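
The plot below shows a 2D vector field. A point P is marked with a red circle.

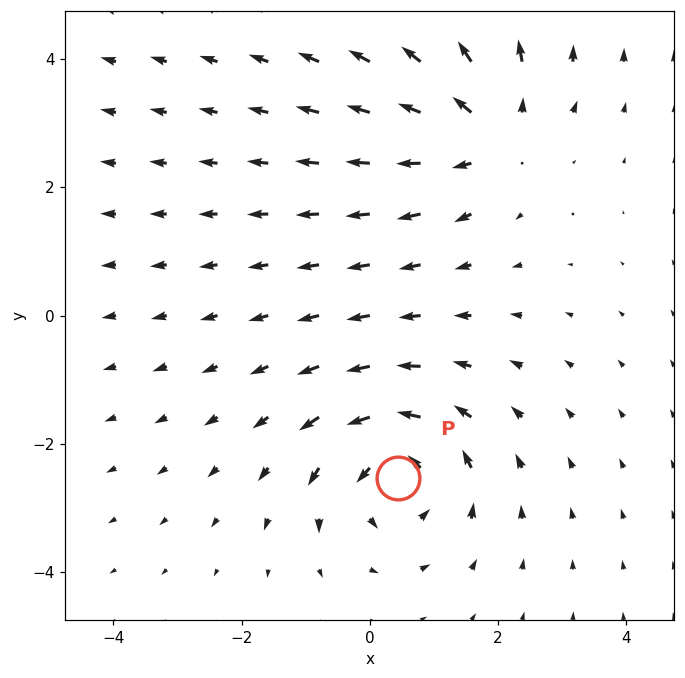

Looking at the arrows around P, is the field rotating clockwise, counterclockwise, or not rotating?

counterclockwise

Near P at (0.4, -2.5) the arrows circulate counterclockwise. The curl (z-component) there is about +5; positive curl means counterclockwise rotation.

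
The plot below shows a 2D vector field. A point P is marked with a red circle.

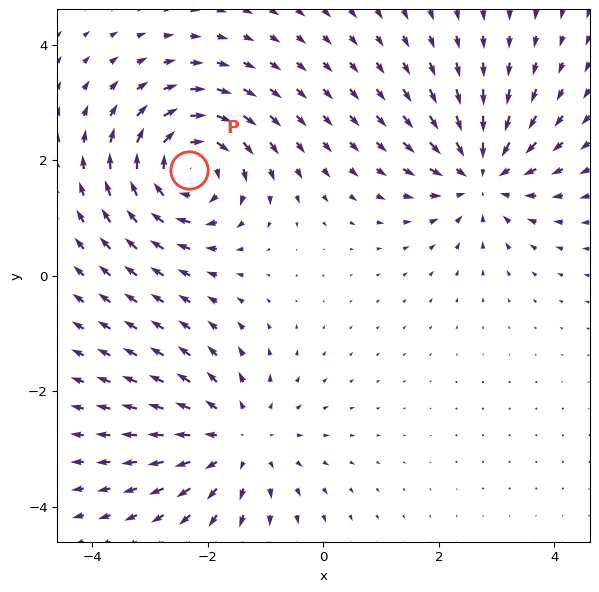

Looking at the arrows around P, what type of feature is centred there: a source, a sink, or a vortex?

vortex

At P (-2.3, 1.8) the arrows circulate clockwise. Divergence ≈0, curl about -6 — near-zero divergence with nonzero curl is a vortex.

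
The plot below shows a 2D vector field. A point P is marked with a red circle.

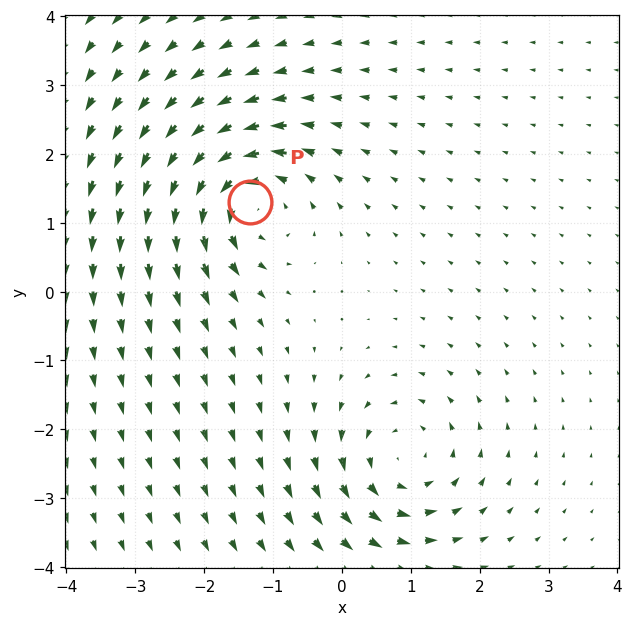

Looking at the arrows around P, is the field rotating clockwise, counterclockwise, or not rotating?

counterclockwise

Near P at (-1.3, 1.3) the arrows circulate counterclockwise. The curl (z-component) there is about +6; positive curl means counterclockwise rotation.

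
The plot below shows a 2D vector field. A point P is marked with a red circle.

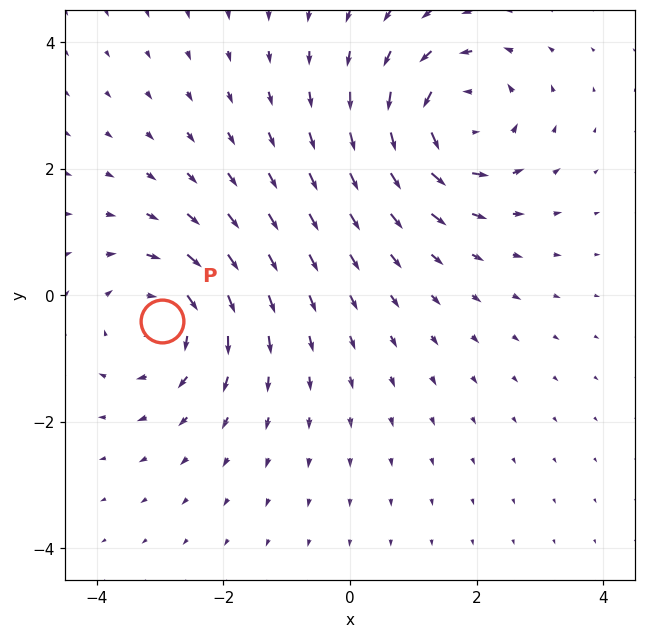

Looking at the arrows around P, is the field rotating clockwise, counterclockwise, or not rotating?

clockwise

Near P at (-3.0, -0.4) the arrows circulate clockwise. The curl (z-component) there is about -4; negative curl means clockwise rotation.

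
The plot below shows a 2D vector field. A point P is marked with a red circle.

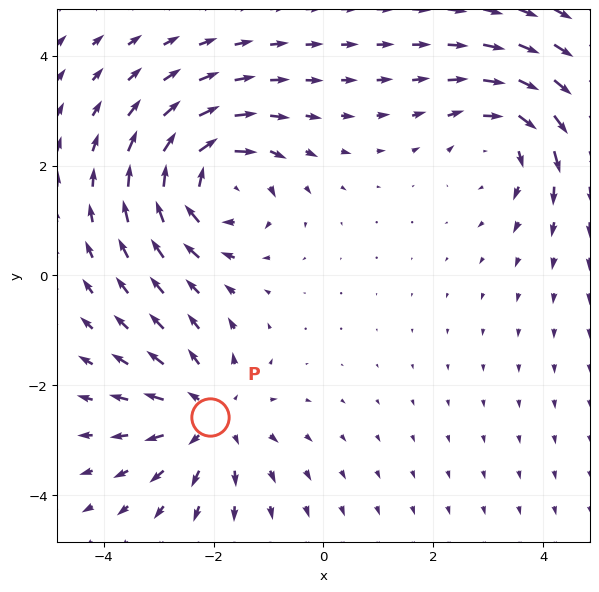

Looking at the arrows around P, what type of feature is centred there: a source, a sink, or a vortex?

source

At P (-2.1, -2.6) the arrows spread outward. Divergence about +3, curl ≈0 — positive divergence with near-zero curl is a source.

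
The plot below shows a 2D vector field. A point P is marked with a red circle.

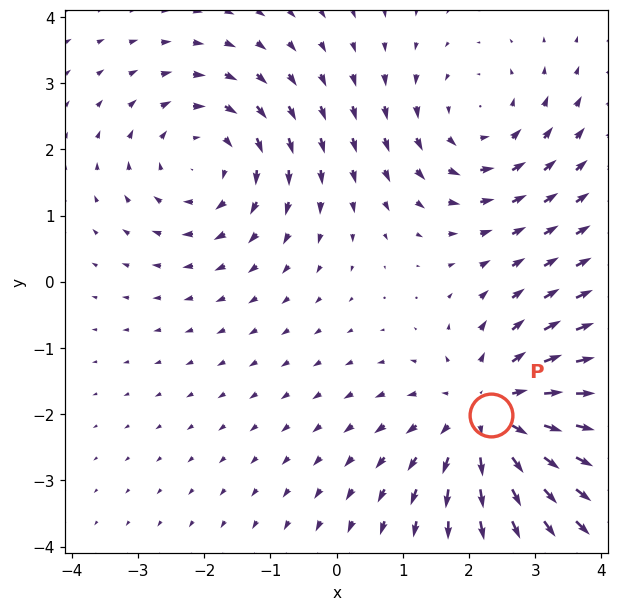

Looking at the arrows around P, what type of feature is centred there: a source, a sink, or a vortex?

At P (2.3, -2.0) the arrows spread outward. Divergence about +4, curl ≈0 — positive divergence with near-zero curl is a source.

source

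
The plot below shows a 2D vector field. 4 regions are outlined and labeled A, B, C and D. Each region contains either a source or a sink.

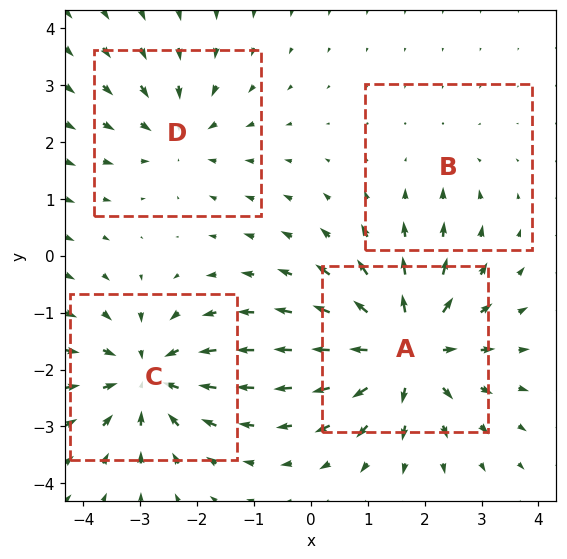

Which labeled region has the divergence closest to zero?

B

Divergence at each region's feature centre — A: about +7, B: about -2, C: about -6, D: about -4. Region B is closest to zero.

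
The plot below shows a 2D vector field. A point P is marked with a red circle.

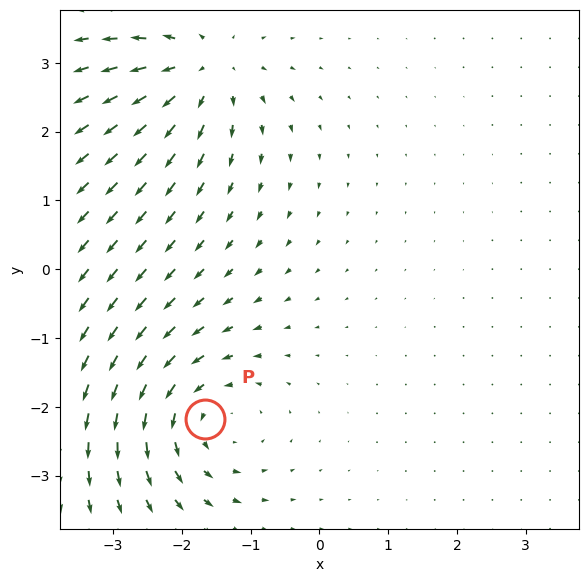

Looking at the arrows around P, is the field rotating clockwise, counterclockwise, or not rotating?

Near P at (-1.7, -2.2) the arrows circulate counterclockwise. The curl (z-component) there is about +3; positive curl means counterclockwise rotation.

counterclockwise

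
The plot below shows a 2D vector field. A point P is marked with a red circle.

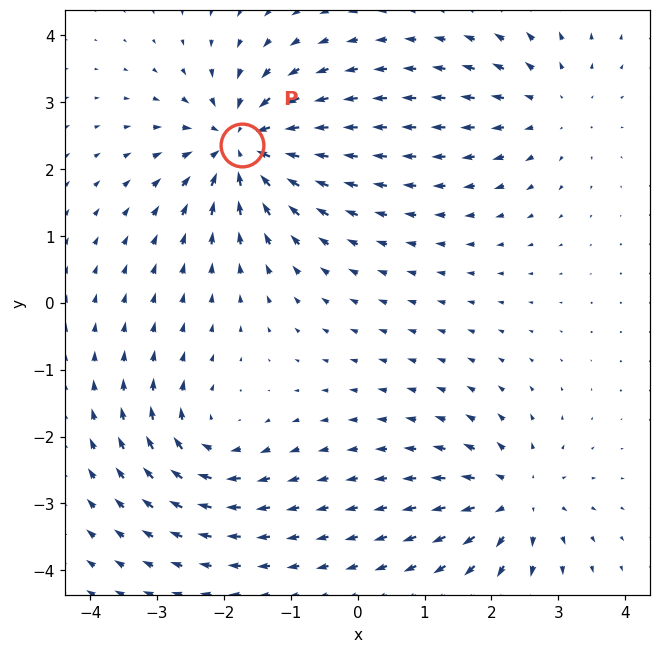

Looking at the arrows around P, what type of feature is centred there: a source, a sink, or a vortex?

At P (-1.7, 2.4) the arrows converge inward. Divergence about -6, curl ≈0 — negative divergence with near-zero curl is a sink.

sink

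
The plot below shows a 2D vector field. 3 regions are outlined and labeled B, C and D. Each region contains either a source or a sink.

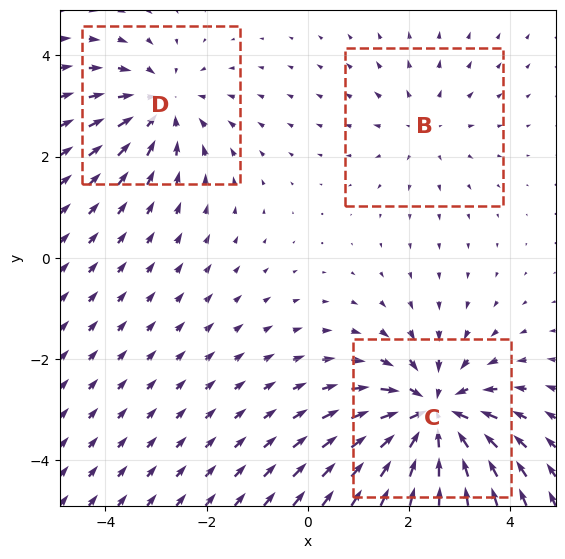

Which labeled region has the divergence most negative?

Divergence at each region's feature centre — B: about +2, C: about -5, D: about -3. Region C is most negative.

C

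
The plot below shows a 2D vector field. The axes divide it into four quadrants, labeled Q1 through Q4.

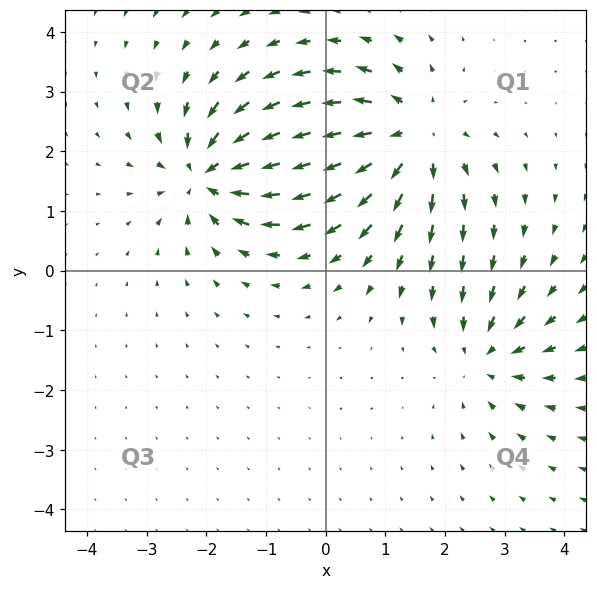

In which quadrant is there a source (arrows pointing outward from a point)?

The source sits at approximately (1.4, 2.2), which lies in quadrant Q1. The divergence there is about +5, positive as expected for a source.

Q1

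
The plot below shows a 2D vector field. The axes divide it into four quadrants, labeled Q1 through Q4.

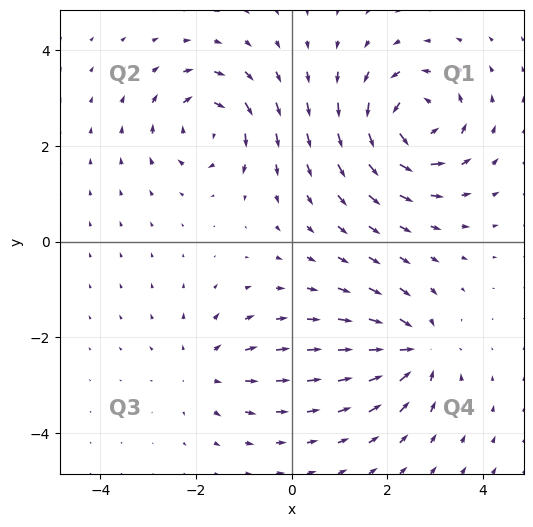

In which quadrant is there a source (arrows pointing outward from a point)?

The source sits at approximately (-1.8, -2.7), which lies in quadrant Q3. The divergence there is about +3, positive as expected for a source.

Q3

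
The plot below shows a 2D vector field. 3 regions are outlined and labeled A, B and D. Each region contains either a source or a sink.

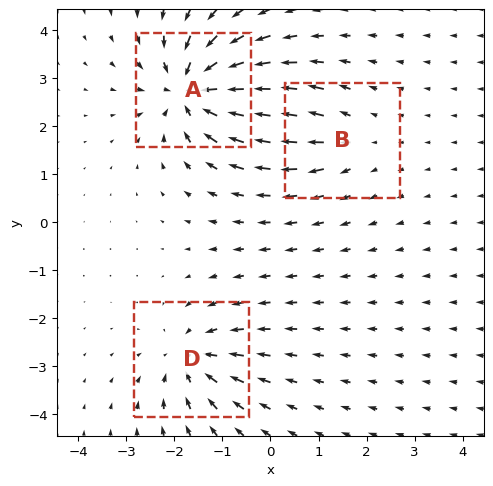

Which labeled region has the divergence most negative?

Divergence at each region's feature centre — A: about -6, B: about +2, D: about -4. Region A is most negative.

A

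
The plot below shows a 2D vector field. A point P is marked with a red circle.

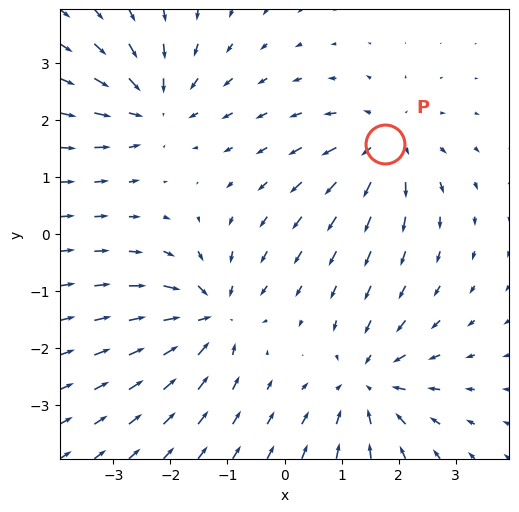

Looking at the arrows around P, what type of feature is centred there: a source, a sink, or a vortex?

source

At P (1.8, 1.6) the arrows spread outward. Divergence about +5, curl ≈0 — positive divergence with near-zero curl is a source.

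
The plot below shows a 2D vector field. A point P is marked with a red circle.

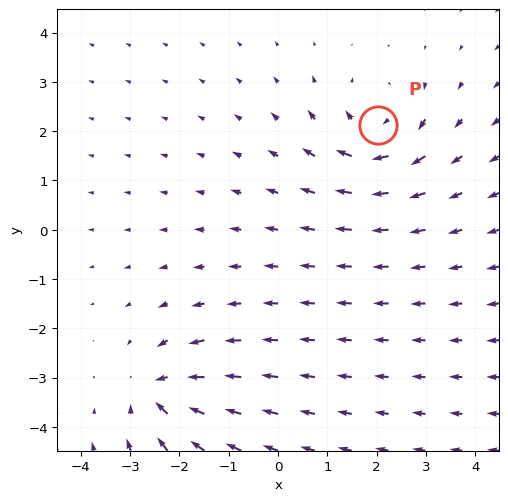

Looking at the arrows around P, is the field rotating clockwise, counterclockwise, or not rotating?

clockwise

Near P at (2.0, 2.1) the arrows circulate clockwise. The curl (z-component) there is about -4; negative curl means clockwise rotation.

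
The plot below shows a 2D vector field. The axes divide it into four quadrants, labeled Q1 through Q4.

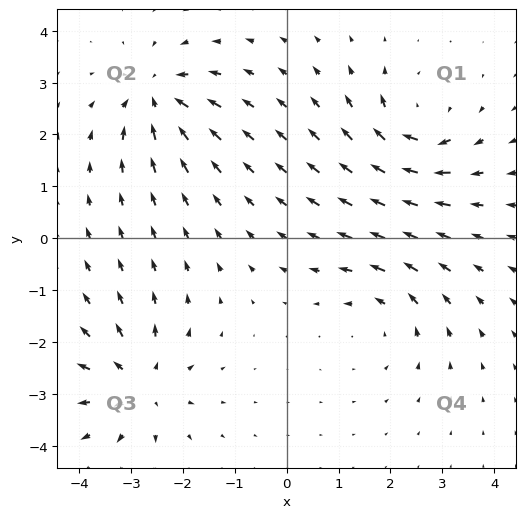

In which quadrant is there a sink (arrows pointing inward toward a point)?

The sink sits at approximately (-2.5, 2.7), which lies in quadrant Q2. The divergence there is about -7, negative as expected for a sink.

Q2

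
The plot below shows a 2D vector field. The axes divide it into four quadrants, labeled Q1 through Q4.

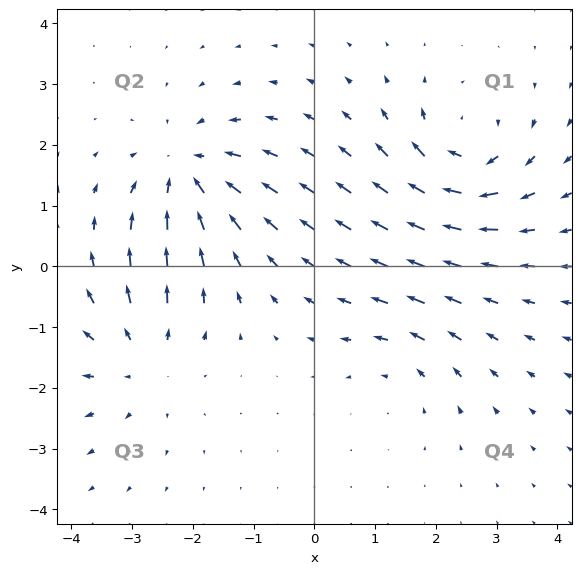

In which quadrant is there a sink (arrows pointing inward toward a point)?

Q2

The sink sits at approximately (-2.1, 1.5), which lies in quadrant Q2. The divergence there is about -4, negative as expected for a sink.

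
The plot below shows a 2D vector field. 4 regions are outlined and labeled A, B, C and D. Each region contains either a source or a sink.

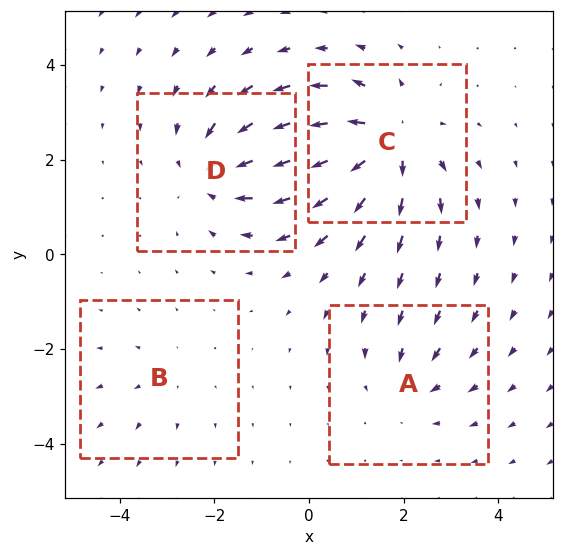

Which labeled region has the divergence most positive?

Divergence at each region's feature centre — A: about -3, B: about +2, C: about +6, D: about -5. Region C is most positive.

C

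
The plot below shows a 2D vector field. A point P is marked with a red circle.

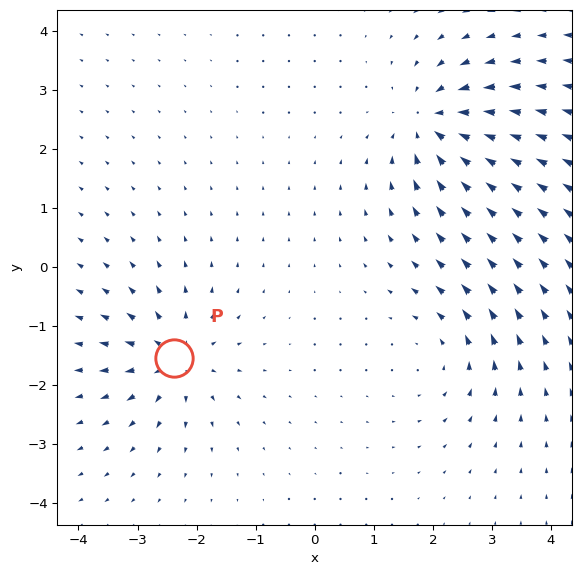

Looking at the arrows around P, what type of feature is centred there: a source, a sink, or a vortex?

At P (-2.4, -1.5) the arrows spread outward. Divergence about +5, curl ≈0 — positive divergence with near-zero curl is a source.

source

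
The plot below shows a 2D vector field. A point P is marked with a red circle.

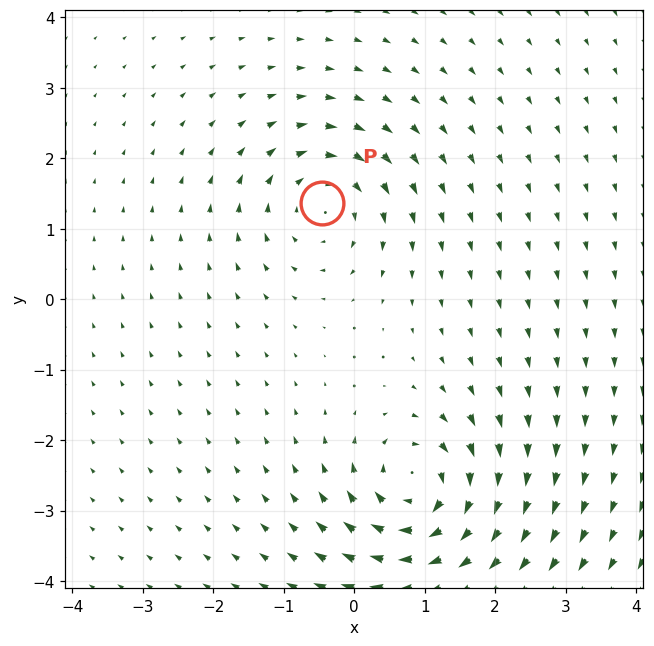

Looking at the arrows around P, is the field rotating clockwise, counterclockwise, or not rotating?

Near P at (-0.5, 1.4) the arrows circulate clockwise. The curl (z-component) there is about -3; negative curl means clockwise rotation.

clockwise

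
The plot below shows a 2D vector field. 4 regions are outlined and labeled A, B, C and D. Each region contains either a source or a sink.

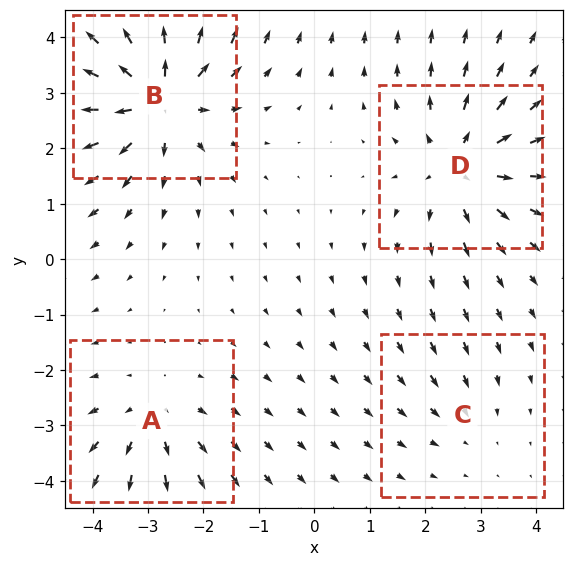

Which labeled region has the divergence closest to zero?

C

Divergence at each region's feature centre — A: about +3, B: about +7, C: about -2, D: about +5. Region C is closest to zero.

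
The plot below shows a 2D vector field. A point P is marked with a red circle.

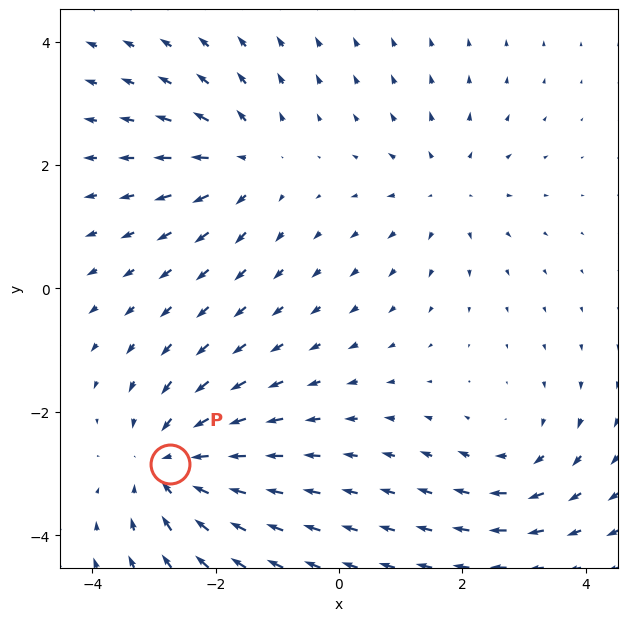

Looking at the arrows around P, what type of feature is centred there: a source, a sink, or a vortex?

sink

At P (-2.7, -2.9) the arrows converge inward. Divergence about -4, curl ≈0 — negative divergence with near-zero curl is a sink.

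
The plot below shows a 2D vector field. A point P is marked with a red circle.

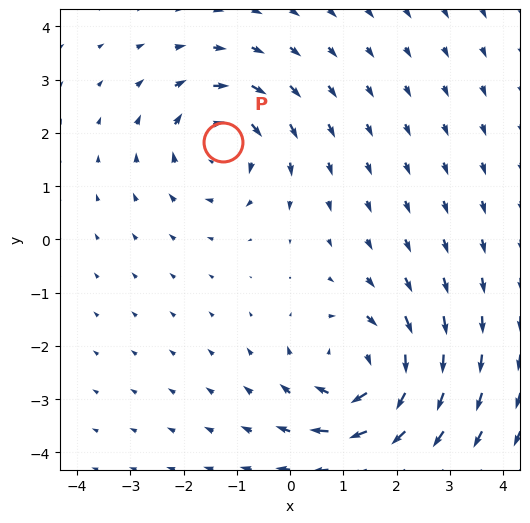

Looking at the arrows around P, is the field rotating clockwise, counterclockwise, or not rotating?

Near P at (-1.3, 1.8) the arrows circulate clockwise. The curl (z-component) there is about -3; negative curl means clockwise rotation.

clockwise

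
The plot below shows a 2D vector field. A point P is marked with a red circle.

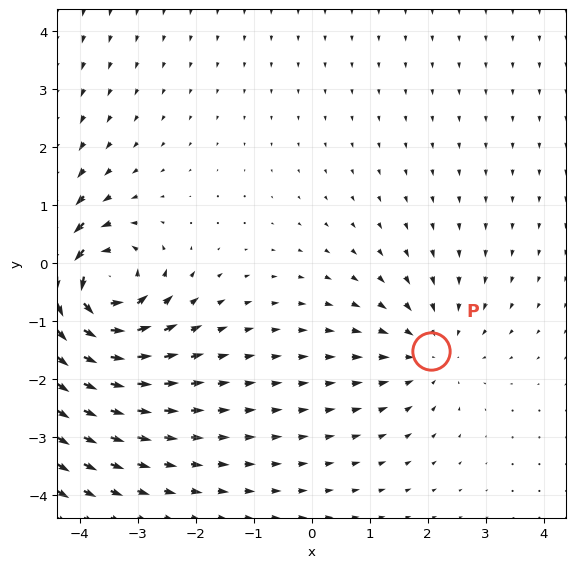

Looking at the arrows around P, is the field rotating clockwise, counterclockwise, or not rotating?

Near P at (2.1, -1.5) the arrows show no circulation. The curl there is ≈0.

not rotating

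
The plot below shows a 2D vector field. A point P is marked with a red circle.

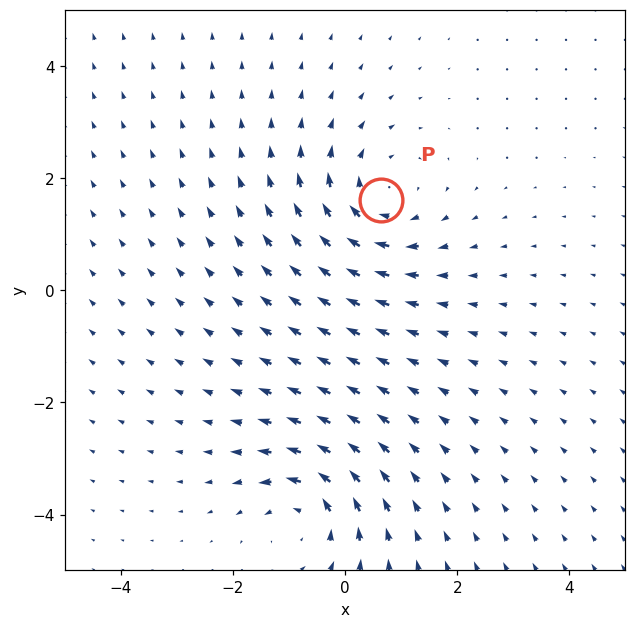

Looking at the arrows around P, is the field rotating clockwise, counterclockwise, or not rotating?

Near P at (0.6, 1.6) the arrows circulate clockwise. The curl (z-component) there is about -3; negative curl means clockwise rotation.

clockwise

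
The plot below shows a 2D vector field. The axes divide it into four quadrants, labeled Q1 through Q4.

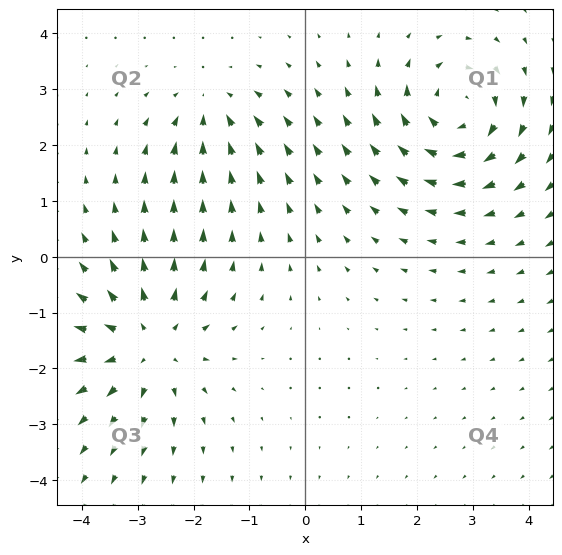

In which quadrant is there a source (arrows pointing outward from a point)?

The source sits at approximately (-2.8, -1.5), which lies in quadrant Q3. The divergence there is about +4, positive as expected for a source.

Q3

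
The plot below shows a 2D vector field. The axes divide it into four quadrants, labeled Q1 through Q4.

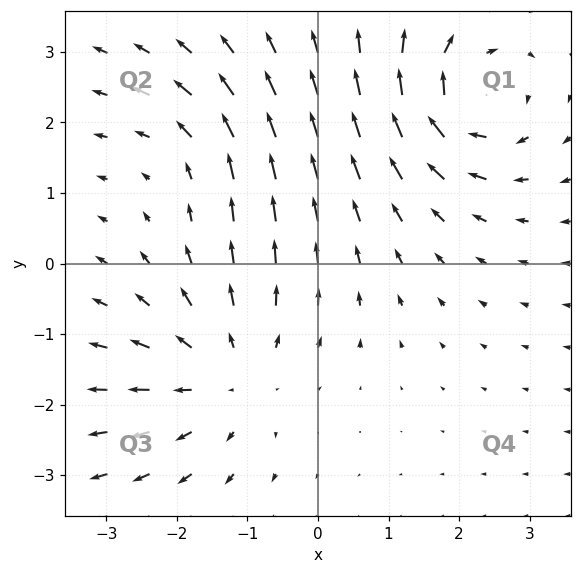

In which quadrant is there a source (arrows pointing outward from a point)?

The source sits at approximately (-1.3, -1.6), which lies in quadrant Q3. The divergence there is about +4, positive as expected for a source.

Q3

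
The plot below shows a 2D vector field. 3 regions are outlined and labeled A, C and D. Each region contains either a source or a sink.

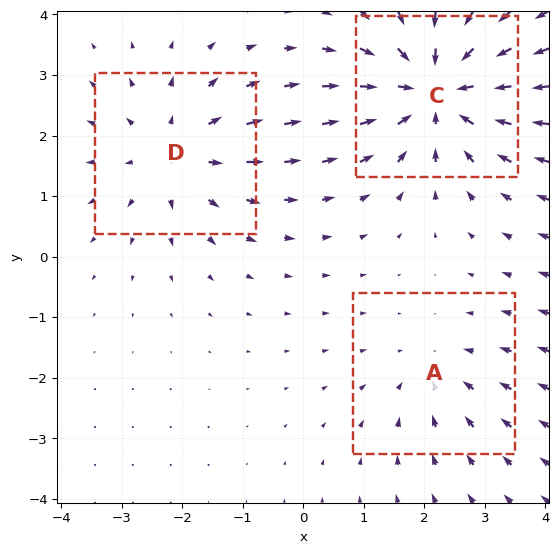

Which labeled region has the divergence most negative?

C

Divergence at each region's feature centre — A: about -2, C: about -4, D: about +3. Region C is most negative.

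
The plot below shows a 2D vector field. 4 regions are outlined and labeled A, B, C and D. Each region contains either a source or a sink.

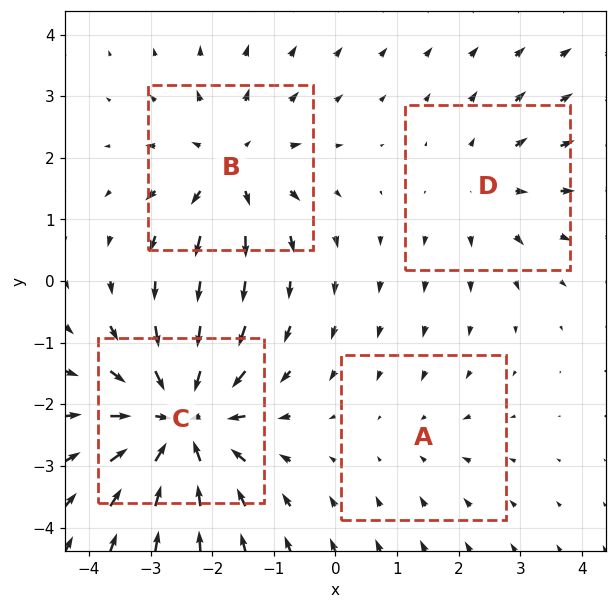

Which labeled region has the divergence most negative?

Divergence at each region's feature centre — A: about -2, B: about +5, C: about -7, D: about +3. Region C is most negative.

C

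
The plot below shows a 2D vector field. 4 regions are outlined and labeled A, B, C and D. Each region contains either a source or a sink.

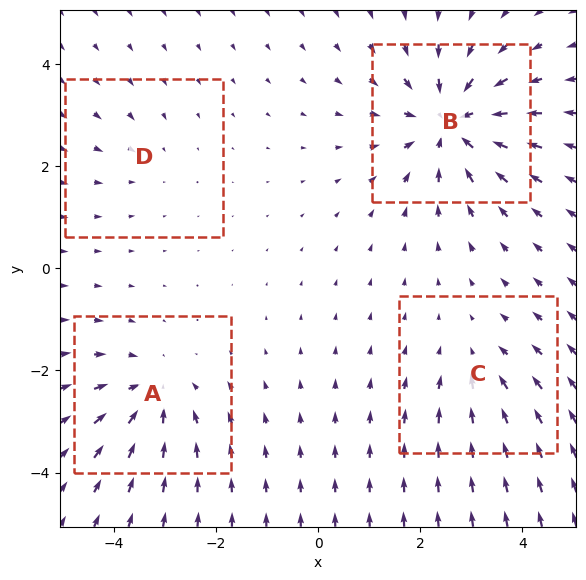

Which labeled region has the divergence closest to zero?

D

Divergence at each region's feature centre — A: about -4, B: about -7, C: about -3, D: about -2. Region D is closest to zero.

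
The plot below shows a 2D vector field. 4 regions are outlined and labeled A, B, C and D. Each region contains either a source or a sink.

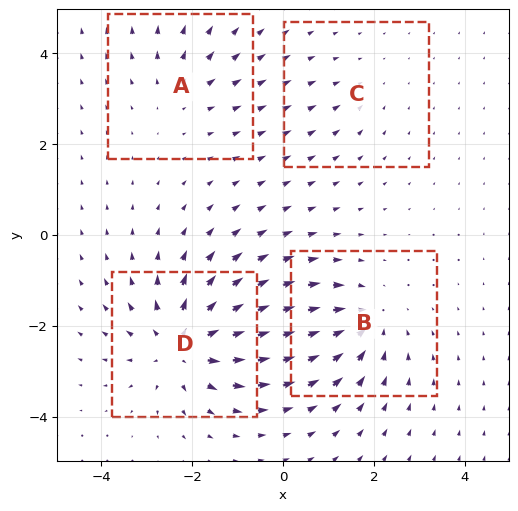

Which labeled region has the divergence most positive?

Divergence at each region's feature centre — A: about +3, B: about -5, C: about -2, D: about +6. Region D is most positive.

D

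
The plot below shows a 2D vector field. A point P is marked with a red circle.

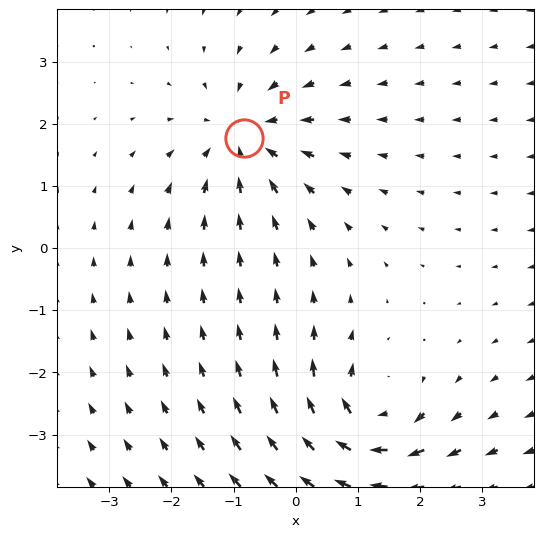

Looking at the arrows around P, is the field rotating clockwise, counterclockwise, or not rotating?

not rotating

Near P at (-0.8, 1.8) the arrows show no circulation. The curl there is ≈0.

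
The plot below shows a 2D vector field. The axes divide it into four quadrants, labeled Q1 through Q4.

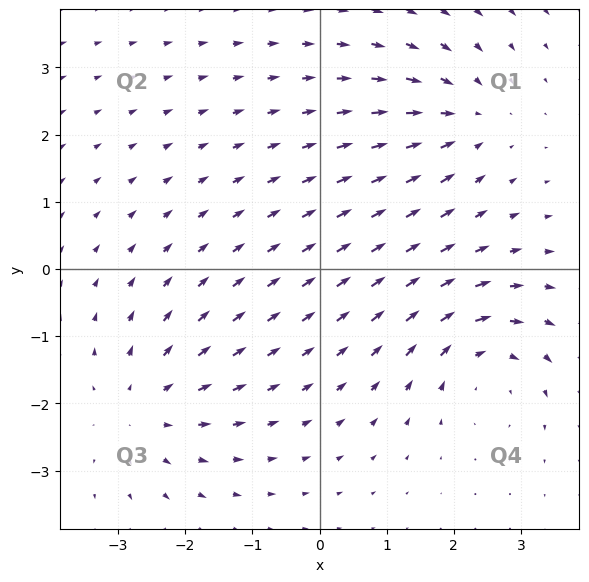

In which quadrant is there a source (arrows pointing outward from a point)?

The source sits at approximately (-2.6, -2.1), which lies in quadrant Q3. The divergence there is about +3, positive as expected for a source.

Q3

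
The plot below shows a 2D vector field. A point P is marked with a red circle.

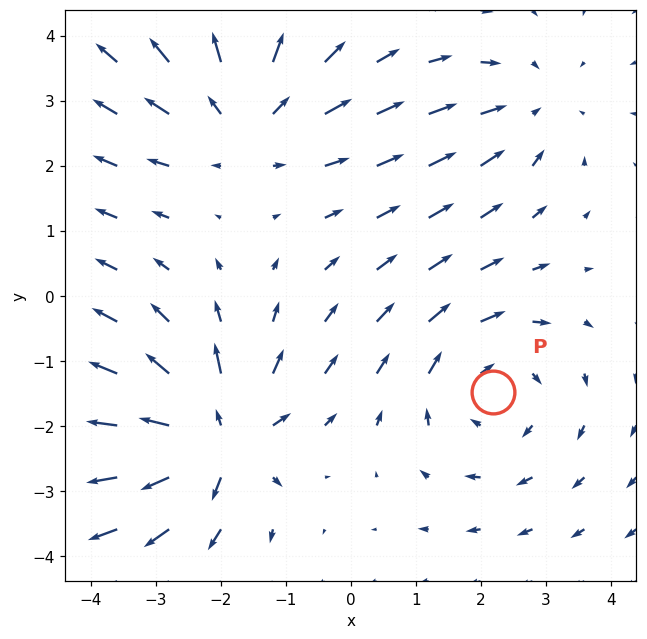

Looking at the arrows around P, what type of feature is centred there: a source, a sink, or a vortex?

At P (2.2, -1.5) the arrows circulate clockwise. Divergence ≈0, curl about -4 — near-zero divergence with nonzero curl is a vortex.

vortex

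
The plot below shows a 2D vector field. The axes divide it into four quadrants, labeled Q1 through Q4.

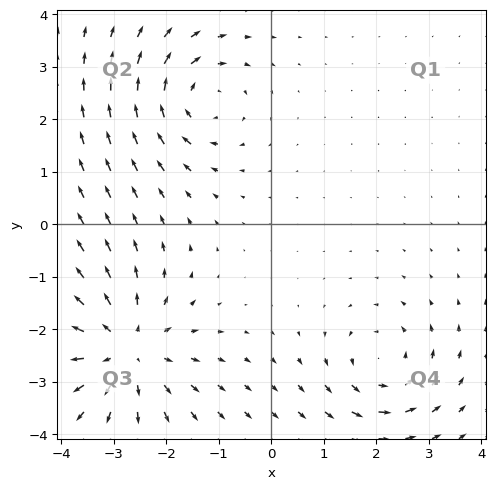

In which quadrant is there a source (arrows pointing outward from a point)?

The source sits at approximately (-2.8, -2.4), which lies in quadrant Q3. The divergence there is about +5, positive as expected for a source.

Q3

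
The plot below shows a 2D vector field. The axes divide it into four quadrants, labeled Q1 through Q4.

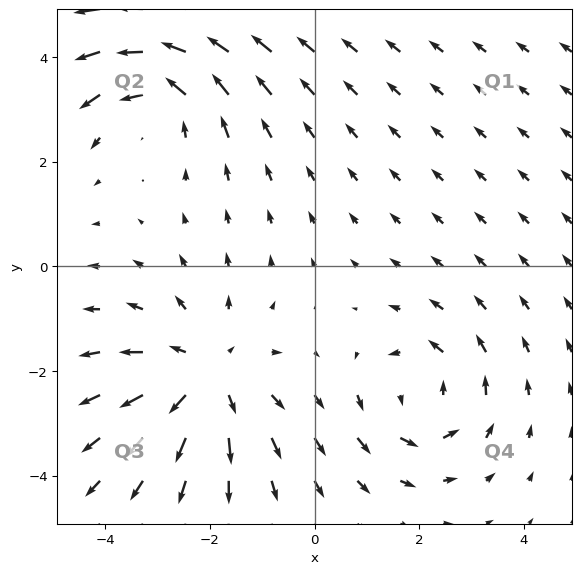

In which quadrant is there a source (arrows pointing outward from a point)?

Q3

The source sits at approximately (-2.1, -2.1), which lies in quadrant Q3. The divergence there is about +3, positive as expected for a source.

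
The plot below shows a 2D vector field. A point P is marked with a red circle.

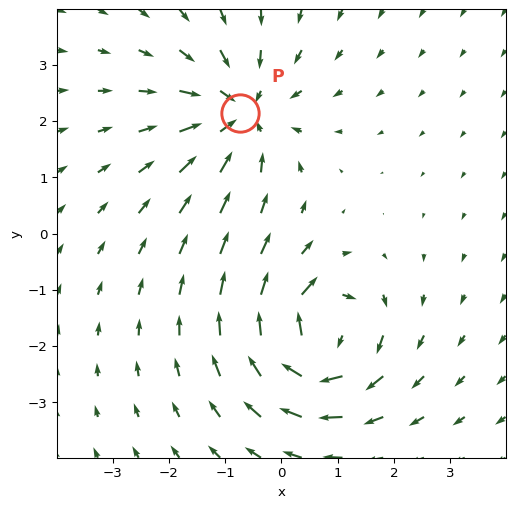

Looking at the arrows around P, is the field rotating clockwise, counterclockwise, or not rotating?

not rotating

Near P at (-0.7, 2.1) the arrows show no circulation. The curl there is ≈0.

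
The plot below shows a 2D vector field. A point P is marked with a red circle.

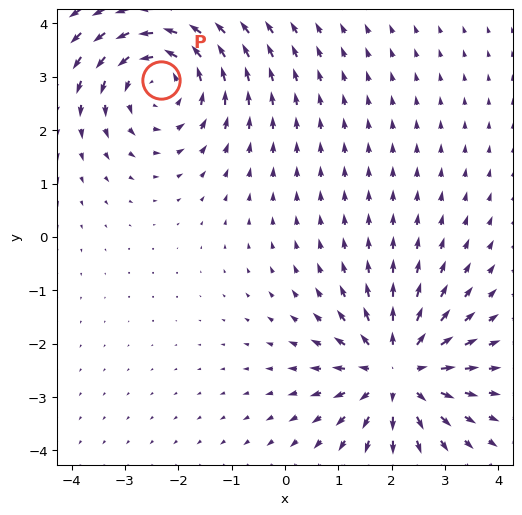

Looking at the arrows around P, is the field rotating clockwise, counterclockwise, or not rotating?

Near P at (-2.3, 2.9) the arrows circulate counterclockwise. The curl (z-component) there is about +4; positive curl means counterclockwise rotation.

counterclockwise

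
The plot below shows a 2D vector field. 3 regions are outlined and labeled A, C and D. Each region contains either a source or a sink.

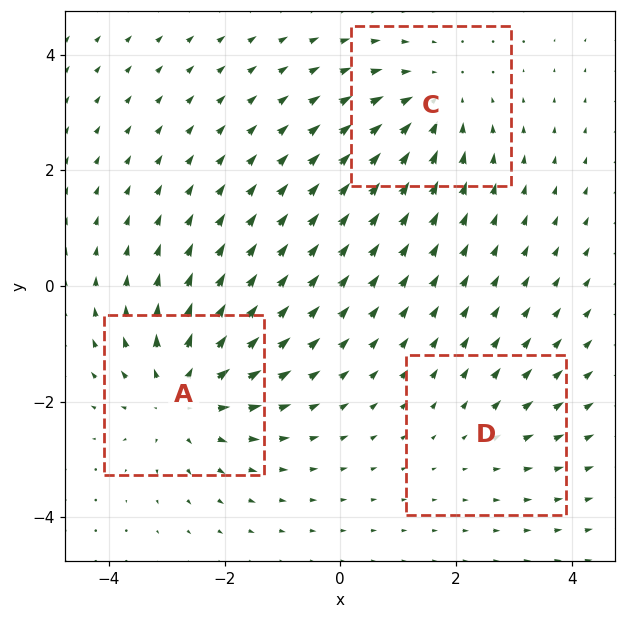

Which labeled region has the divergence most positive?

A

Divergence at each region's feature centre — A: about +4, C: about -3, D: about +2. Region A is most positive.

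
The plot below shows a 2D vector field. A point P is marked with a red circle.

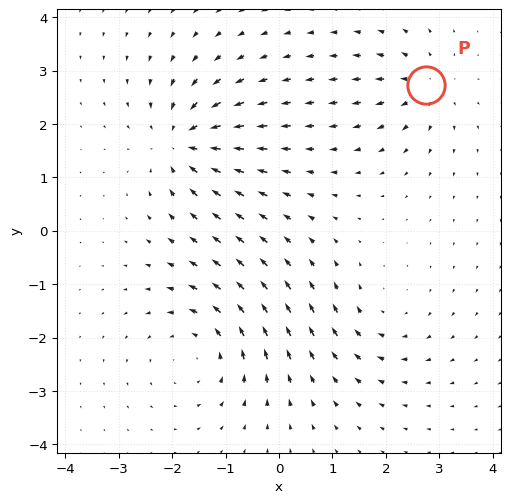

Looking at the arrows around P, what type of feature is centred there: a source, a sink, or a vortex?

At P (2.8, 2.7) the arrows spread outward. Divergence about +4, curl ≈0 — positive divergence with near-zero curl is a source.

source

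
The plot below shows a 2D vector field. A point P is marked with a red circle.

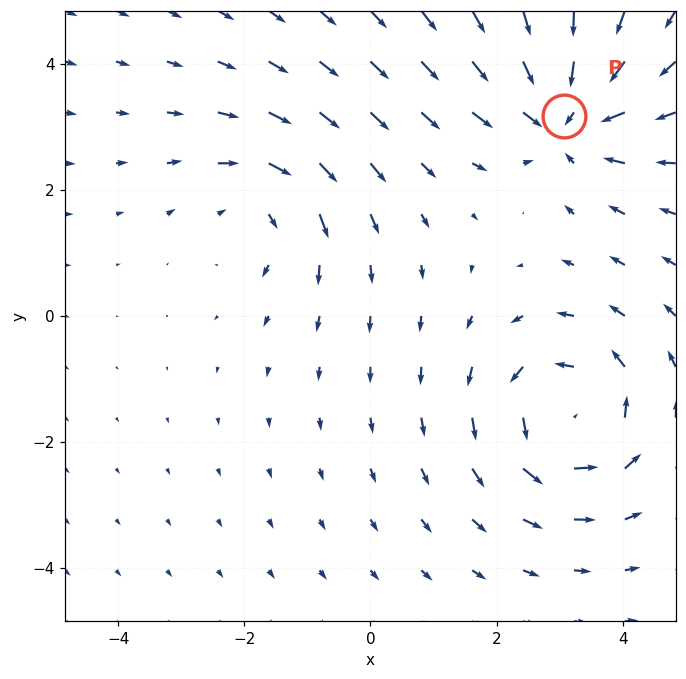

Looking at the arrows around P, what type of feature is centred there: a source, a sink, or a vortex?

sink

At P (3.1, 3.2) the arrows converge inward. Divergence about -5, curl ≈0 — negative divergence with near-zero curl is a sink.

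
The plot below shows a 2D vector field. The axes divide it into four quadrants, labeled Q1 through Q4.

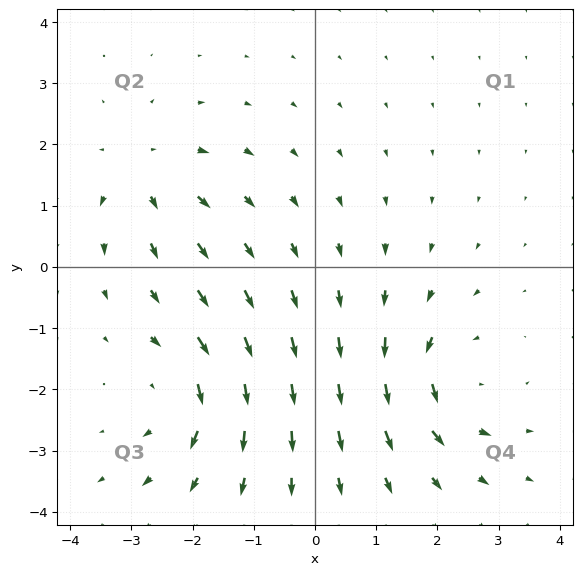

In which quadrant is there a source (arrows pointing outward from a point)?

The source sits at approximately (-2.8, 1.5), which lies in quadrant Q2. The divergence there is about +3, positive as expected for a source.

Q2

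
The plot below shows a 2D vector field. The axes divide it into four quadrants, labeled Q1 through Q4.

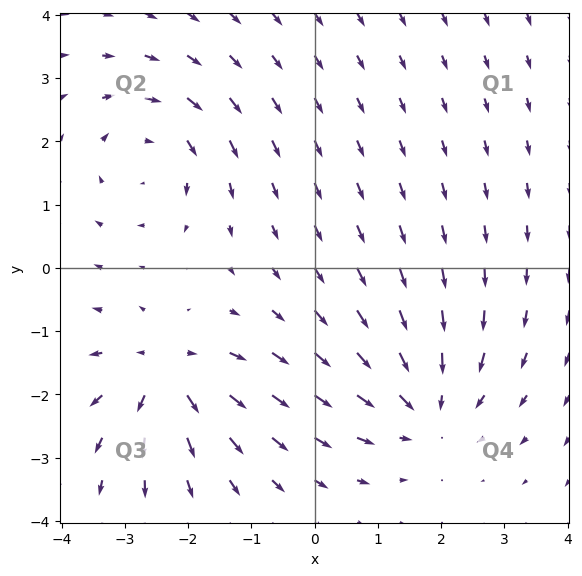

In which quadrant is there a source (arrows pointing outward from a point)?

The source sits at approximately (-2.3, -1.7), which lies in quadrant Q3. The divergence there is about +5, positive as expected for a source.

Q3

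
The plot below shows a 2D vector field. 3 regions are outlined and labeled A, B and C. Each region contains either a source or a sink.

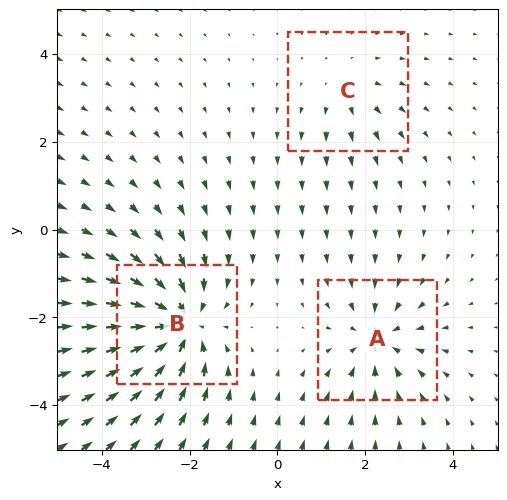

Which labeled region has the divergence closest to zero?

C

Divergence at each region's feature centre — A: about -3, B: about -5, C: about +2. Region C is closest to zero.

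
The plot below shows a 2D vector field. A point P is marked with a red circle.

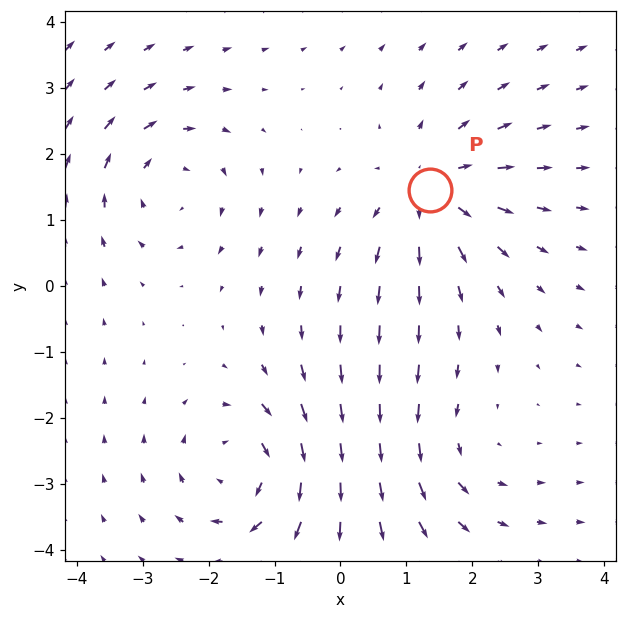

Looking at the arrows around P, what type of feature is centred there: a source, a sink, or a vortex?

source

At P (1.4, 1.5) the arrows spread outward. Divergence about +5, curl ≈0 — positive divergence with near-zero curl is a source.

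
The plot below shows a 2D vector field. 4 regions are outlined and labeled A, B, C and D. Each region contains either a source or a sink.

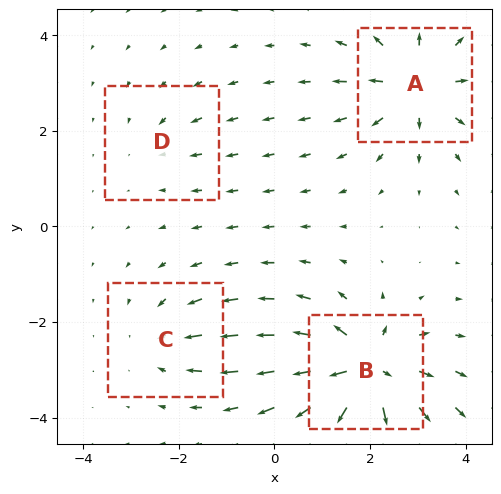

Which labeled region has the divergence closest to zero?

D

Divergence at each region's feature centre — A: about +6, B: about +9, C: about -4, D: about -2. Region D is closest to zero.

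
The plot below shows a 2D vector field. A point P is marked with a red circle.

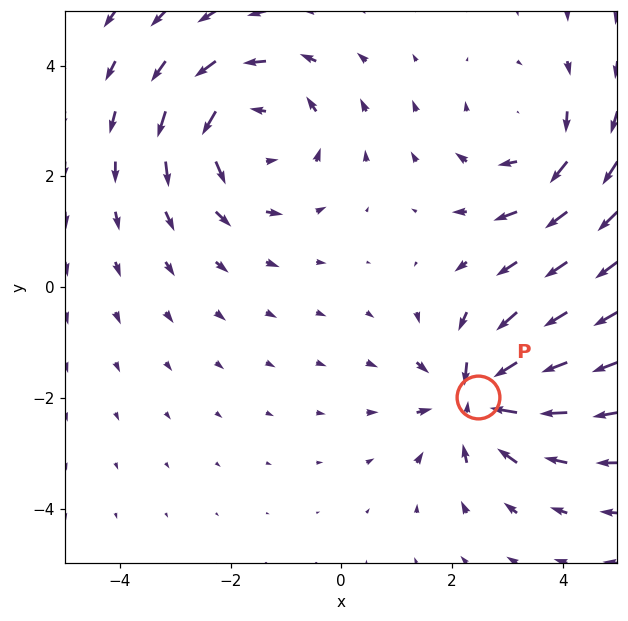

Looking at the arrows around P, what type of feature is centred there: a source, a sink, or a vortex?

At P (2.5, -2.0) the arrows converge inward. Divergence about -5, curl ≈0 — negative divergence with near-zero curl is a sink.

sink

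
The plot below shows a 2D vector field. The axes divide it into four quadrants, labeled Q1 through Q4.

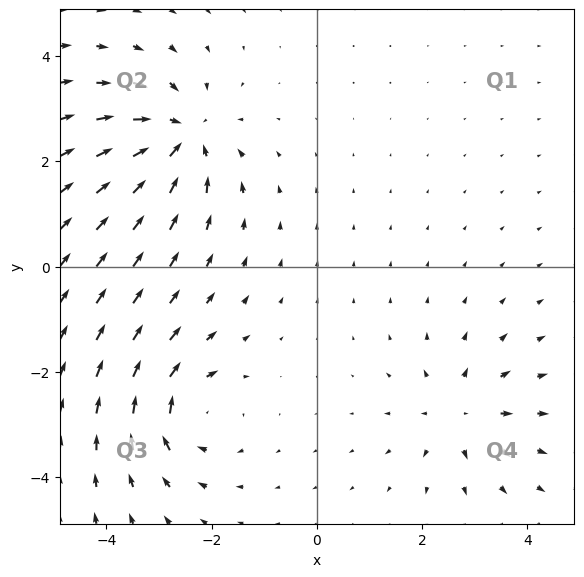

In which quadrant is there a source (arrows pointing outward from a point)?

The source sits at approximately (2.7, -2.8), which lies in quadrant Q4. The divergence there is about +4, positive as expected for a source.

Q4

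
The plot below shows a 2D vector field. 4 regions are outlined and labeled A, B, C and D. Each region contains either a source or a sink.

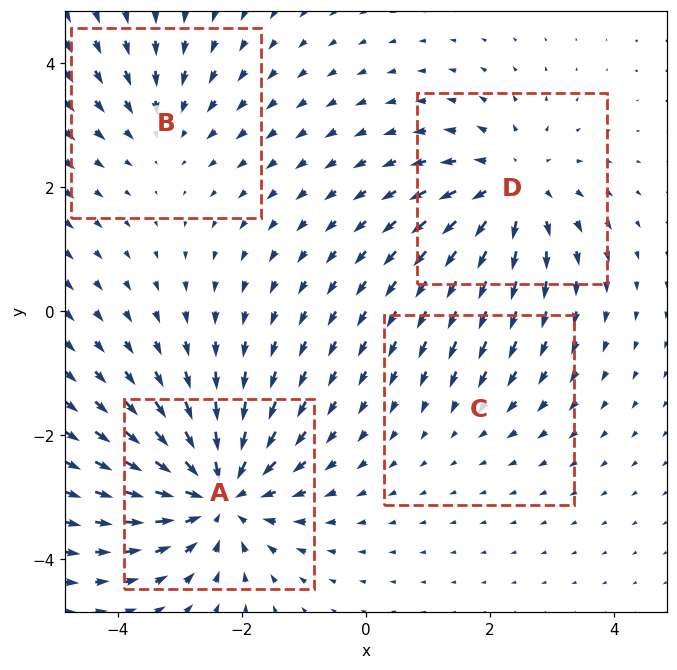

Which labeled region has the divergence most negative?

Divergence at each region's feature centre — A: about -7, B: about -3, C: about -2, D: about +5. Region A is most negative.

A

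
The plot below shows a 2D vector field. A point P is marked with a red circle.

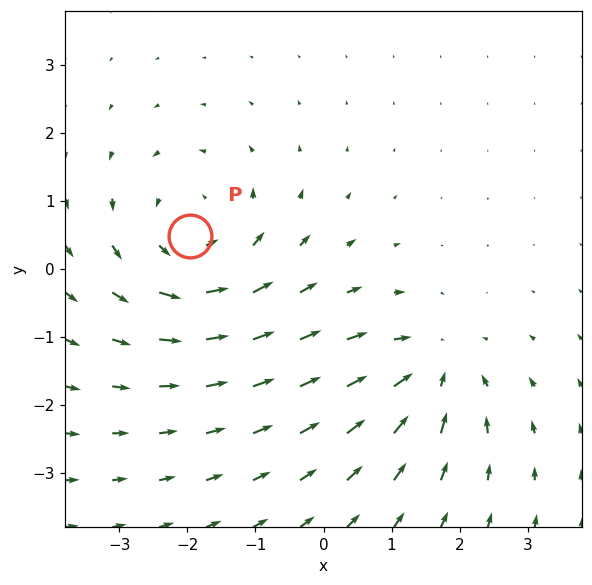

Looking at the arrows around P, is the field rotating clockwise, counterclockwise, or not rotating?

counterclockwise

Near P at (-2.0, 0.5) the arrows circulate counterclockwise. The curl (z-component) there is about +4; positive curl means counterclockwise rotation.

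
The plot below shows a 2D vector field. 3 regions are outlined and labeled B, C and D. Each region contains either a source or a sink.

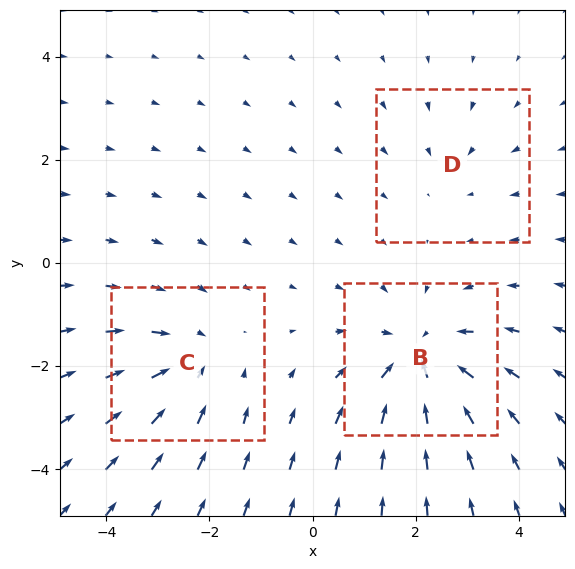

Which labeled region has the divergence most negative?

B

Divergence at each region's feature centre — B: about -4, C: about -3, D: about -2. Region B is most negative.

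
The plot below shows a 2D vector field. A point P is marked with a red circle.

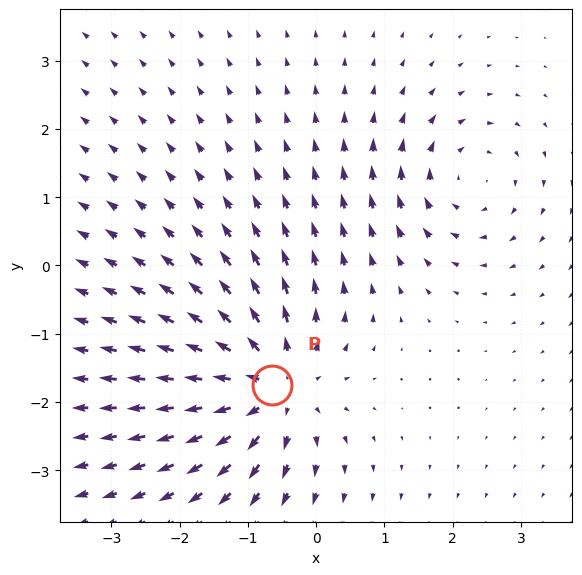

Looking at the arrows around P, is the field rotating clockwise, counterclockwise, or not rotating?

not rotating

Near P at (-0.7, -1.8) the arrows show no circulation. The curl there is ≈0.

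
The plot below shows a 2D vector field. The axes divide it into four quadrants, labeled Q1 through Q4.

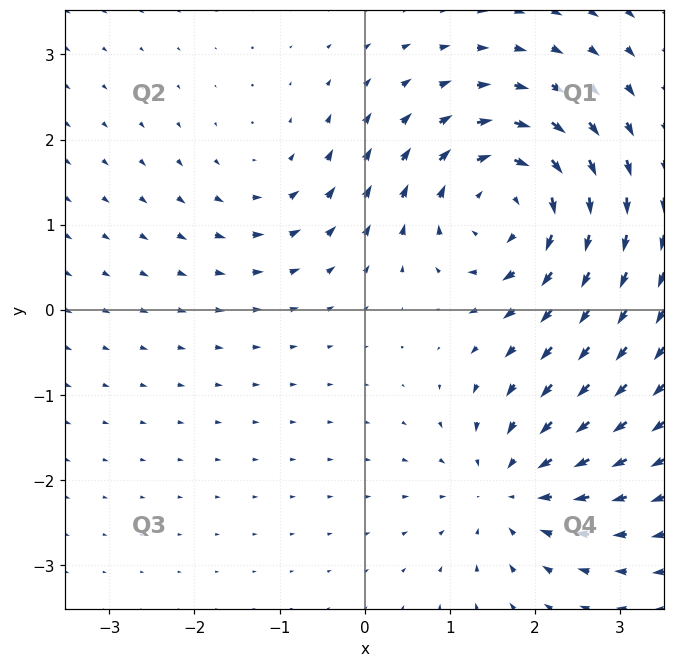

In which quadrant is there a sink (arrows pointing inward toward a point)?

Q4

The sink sits at approximately (1.7, -2.1), which lies in quadrant Q4. The divergence there is about -4, negative as expected for a sink.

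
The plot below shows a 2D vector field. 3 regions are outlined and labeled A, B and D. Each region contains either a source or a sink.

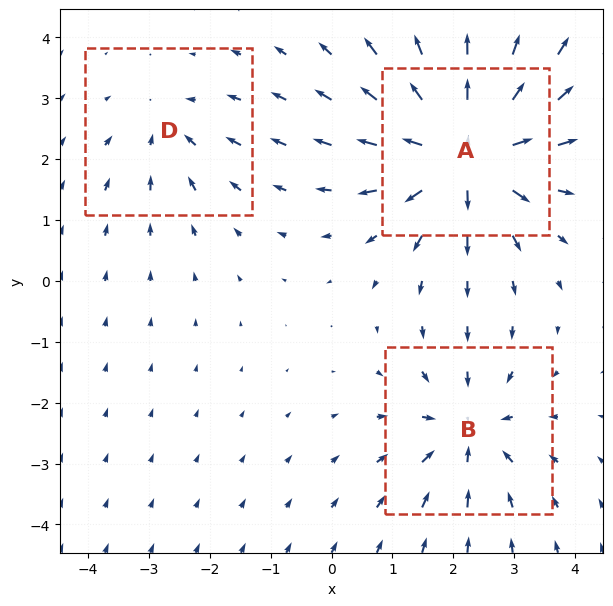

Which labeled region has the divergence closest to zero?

Divergence at each region's feature centre — A: about +6, B: about -3, D: about -2. Region D is closest to zero.

D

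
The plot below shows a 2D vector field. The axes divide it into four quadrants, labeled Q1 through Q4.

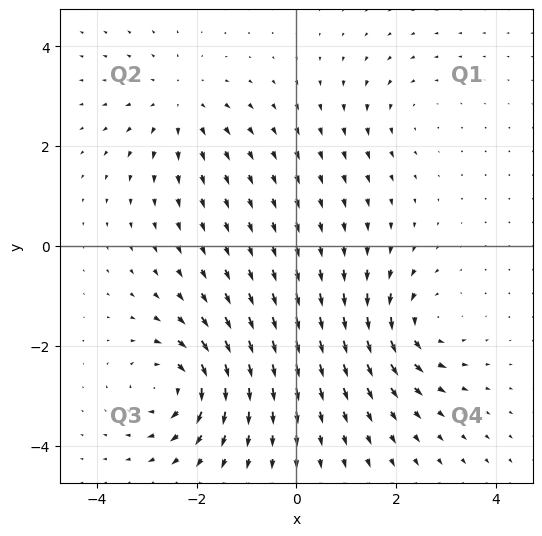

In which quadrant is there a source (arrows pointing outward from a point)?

The source sits at approximately (-2.3, 2.8), which lies in quadrant Q2. The divergence there is about +3, positive as expected for a source.

Q2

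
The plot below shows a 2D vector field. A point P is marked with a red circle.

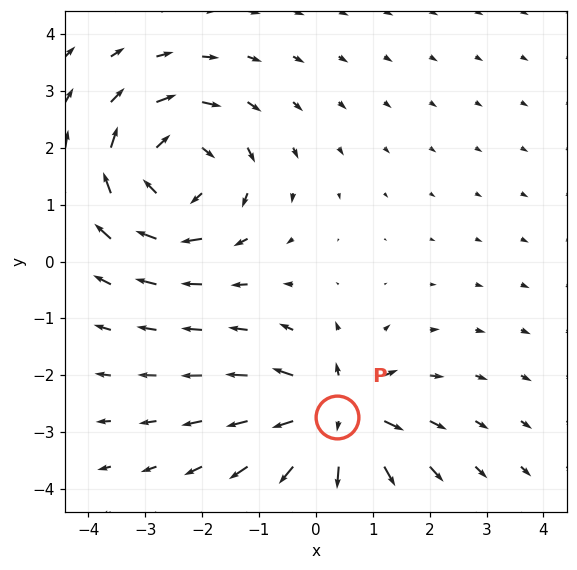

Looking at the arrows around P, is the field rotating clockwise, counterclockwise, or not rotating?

Near P at (0.4, -2.7) the arrows show no circulation. The curl there is ≈0.

not rotating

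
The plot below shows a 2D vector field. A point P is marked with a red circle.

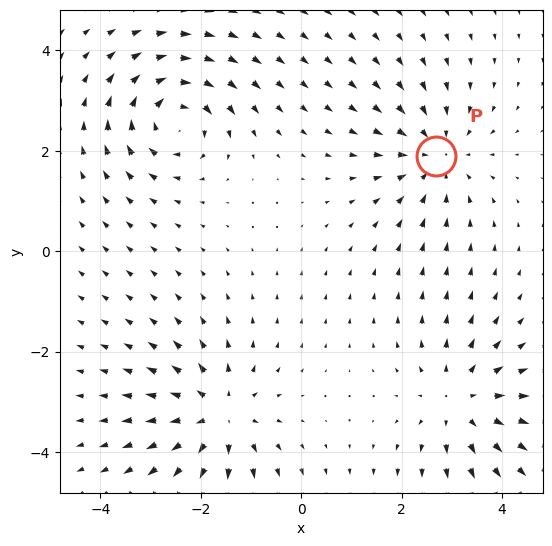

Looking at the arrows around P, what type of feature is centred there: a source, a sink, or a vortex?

At P (2.7, 1.9) the arrows converge inward. Divergence about -4, curl ≈0 — negative divergence with near-zero curl is a sink.

sink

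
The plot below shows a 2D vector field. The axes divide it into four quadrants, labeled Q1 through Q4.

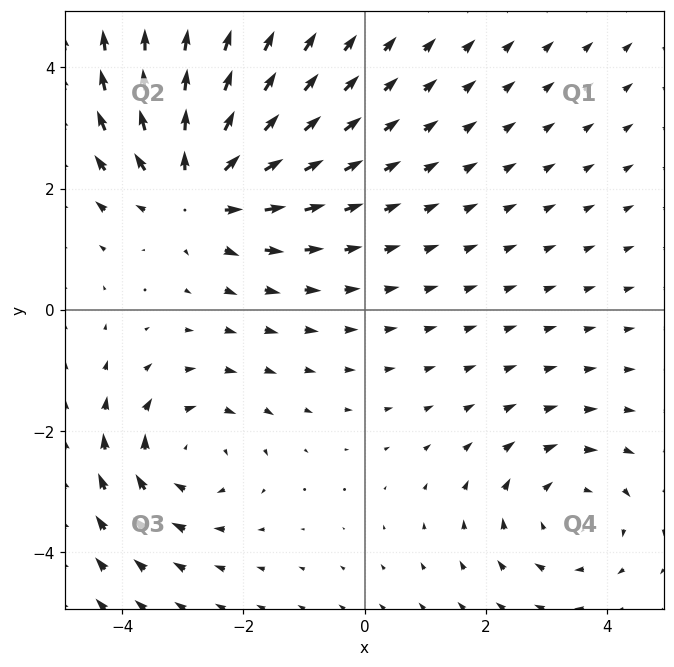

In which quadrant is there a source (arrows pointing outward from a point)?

The source sits at approximately (-2.7, 2.0), which lies in quadrant Q2. The divergence there is about +4, positive as expected for a source.

Q2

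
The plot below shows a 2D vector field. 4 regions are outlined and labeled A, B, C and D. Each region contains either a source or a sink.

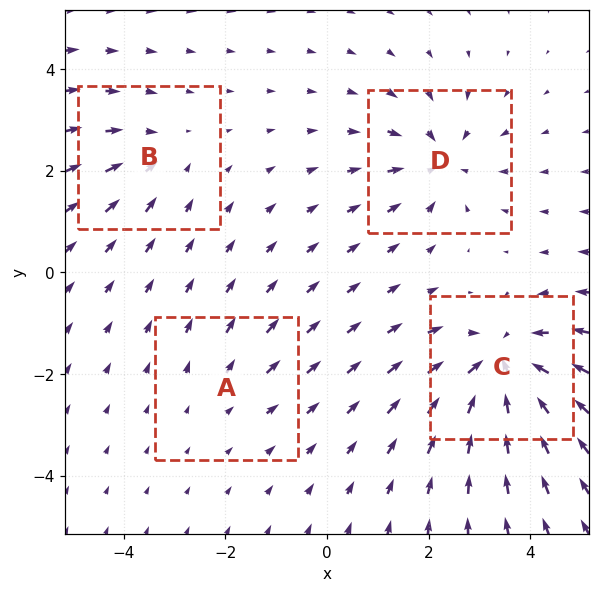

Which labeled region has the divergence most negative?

Divergence at each region's feature centre — A: about +2, B: about -3, C: about -7, D: about -5. Region C is most negative.

C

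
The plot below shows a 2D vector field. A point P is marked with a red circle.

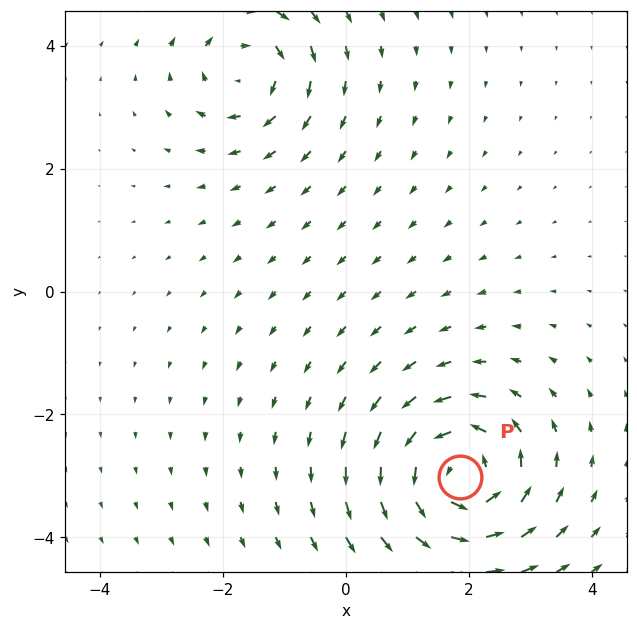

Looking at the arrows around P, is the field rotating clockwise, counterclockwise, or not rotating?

Near P at (1.9, -3.0) the arrows circulate counterclockwise. The curl (z-component) there is about +5; positive curl means counterclockwise rotation.

counterclockwise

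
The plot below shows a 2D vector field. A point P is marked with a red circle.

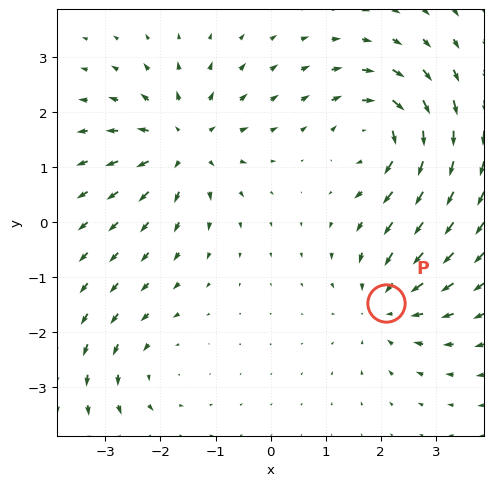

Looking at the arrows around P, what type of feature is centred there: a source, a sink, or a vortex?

sink

At P (2.1, -1.5) the arrows converge inward. Divergence about -3, curl ≈0 — negative divergence with near-zero curl is a sink.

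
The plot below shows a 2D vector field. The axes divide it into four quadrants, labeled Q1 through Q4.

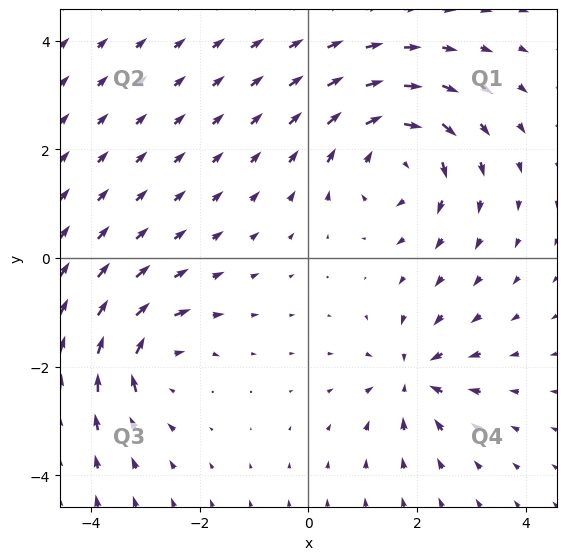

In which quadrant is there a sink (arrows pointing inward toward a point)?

The sink sits at approximately (1.9, -2.2), which lies in quadrant Q4. The divergence there is about -4, negative as expected for a sink.

Q4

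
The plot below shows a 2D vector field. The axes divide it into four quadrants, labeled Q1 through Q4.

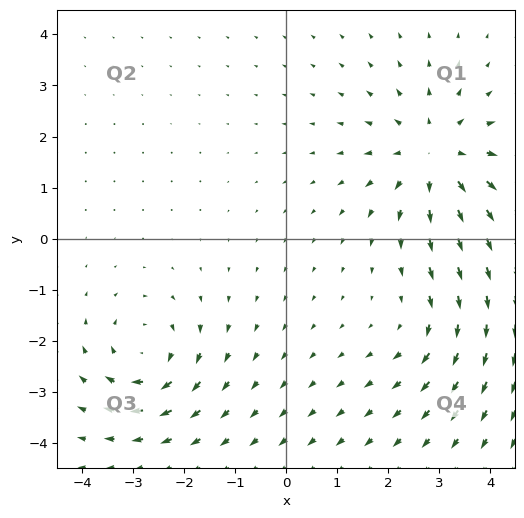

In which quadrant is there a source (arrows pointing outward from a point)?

Q1

The source sits at approximately (2.9, 1.6), which lies in quadrant Q1. The divergence there is about +4, positive as expected for a source.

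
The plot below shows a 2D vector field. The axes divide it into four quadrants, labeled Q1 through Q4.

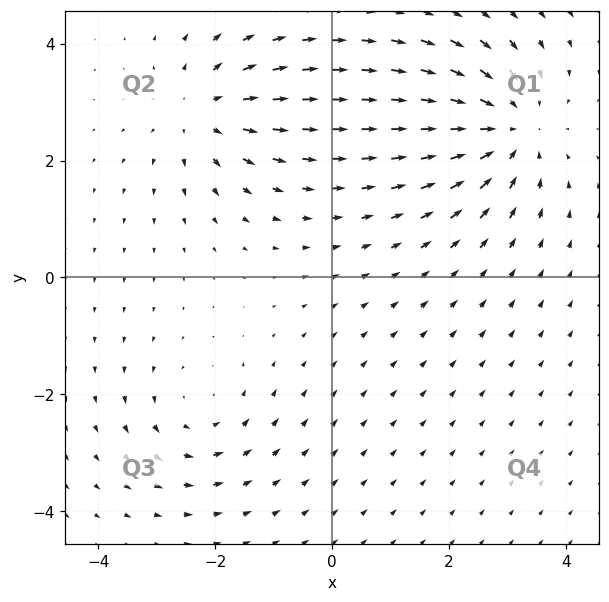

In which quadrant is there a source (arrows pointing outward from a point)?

Q2

The source sits at approximately (-2.2, 2.8), which lies in quadrant Q2. The divergence there is about +4, positive as expected for a source.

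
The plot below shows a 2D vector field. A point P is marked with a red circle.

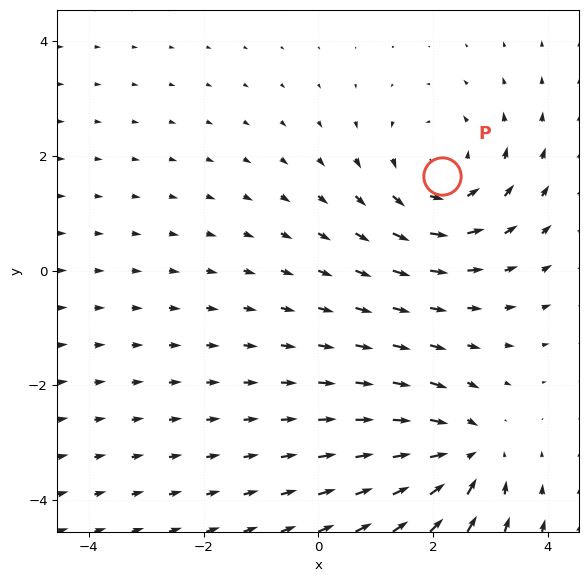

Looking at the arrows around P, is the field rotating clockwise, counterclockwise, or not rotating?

Near P at (2.2, 1.7) the arrows circulate counterclockwise. The curl (z-component) there is about +3; positive curl means counterclockwise rotation.

counterclockwise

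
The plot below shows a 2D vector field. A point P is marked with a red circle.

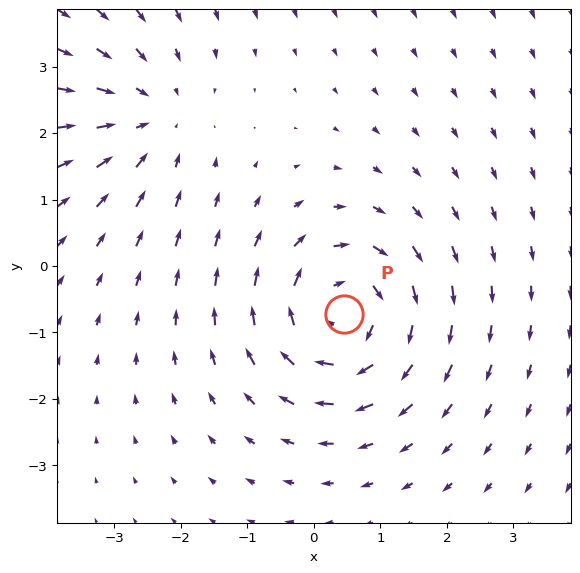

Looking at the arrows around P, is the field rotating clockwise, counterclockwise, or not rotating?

Near P at (0.5, -0.7) the arrows circulate clockwise. The curl (z-component) there is about -5; negative curl means clockwise rotation.

clockwise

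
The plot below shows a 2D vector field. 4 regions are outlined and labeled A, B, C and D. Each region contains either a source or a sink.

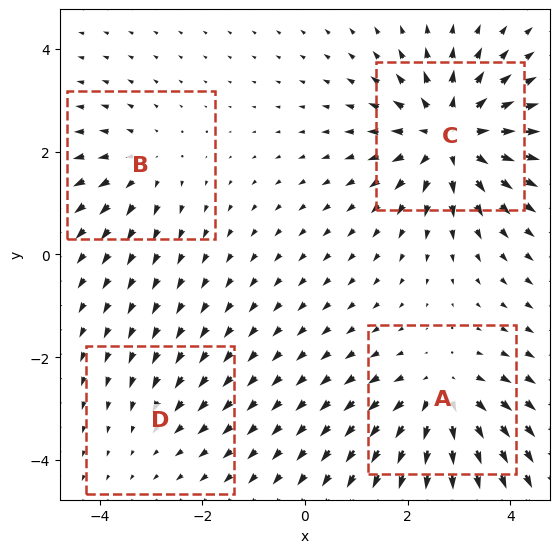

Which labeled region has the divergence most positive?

Divergence at each region's feature centre — A: about +5, B: about +3, C: about +7, D: about -2. Region C is most positive.

C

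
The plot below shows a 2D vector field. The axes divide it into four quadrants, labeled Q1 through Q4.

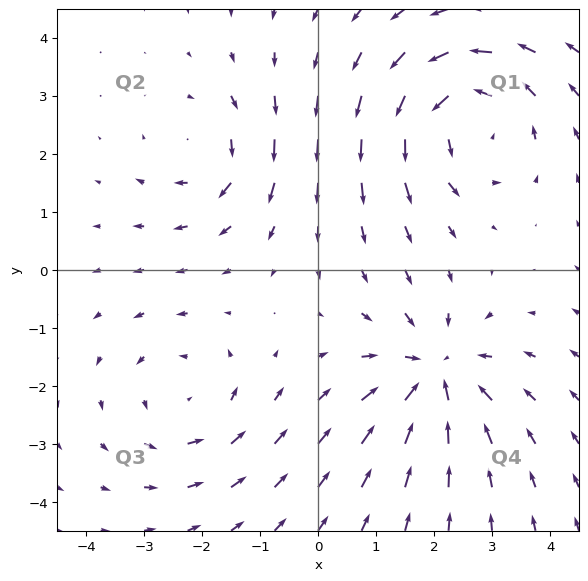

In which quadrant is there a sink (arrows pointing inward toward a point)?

The sink sits at approximately (2.0, -1.8), which lies in quadrant Q4. The divergence there is about -4, negative as expected for a sink.

Q4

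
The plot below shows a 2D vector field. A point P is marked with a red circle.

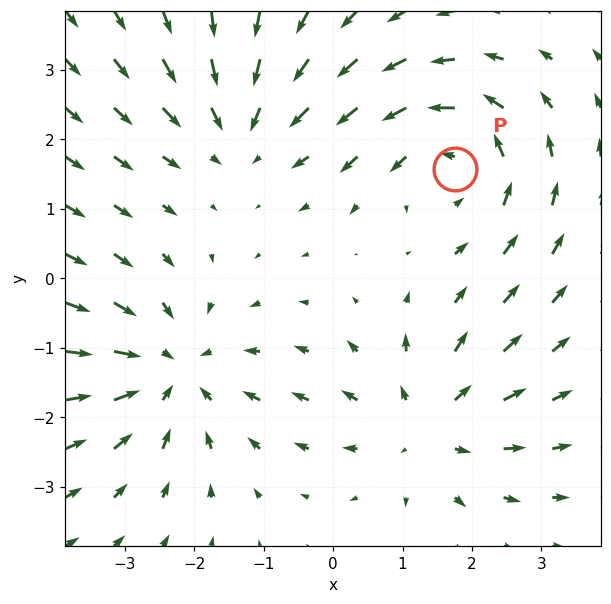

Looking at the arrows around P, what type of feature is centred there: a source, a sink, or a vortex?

vortex

At P (1.8, 1.6) the arrows circulate counterclockwise. Divergence ≈0, curl about +4 — near-zero divergence with nonzero curl is a vortex.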